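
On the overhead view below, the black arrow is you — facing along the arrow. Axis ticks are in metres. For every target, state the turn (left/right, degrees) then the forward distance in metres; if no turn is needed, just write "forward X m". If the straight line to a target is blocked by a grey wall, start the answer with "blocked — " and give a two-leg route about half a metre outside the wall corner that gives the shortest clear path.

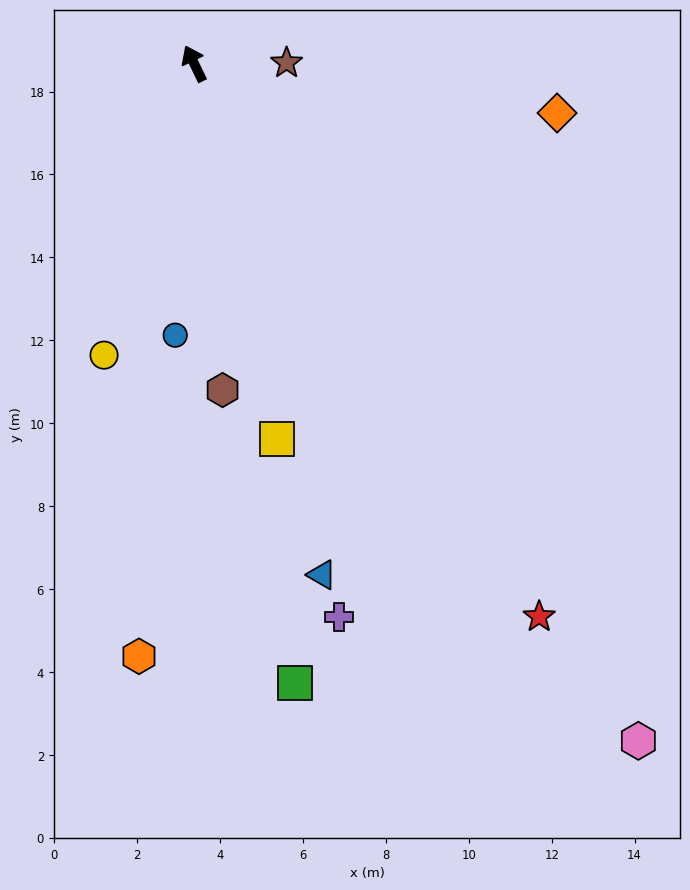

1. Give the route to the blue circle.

turn left 150°, forward 6.6 m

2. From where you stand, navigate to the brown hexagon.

turn left 159°, forward 7.9 m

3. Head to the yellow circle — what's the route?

turn left 137°, forward 7.4 m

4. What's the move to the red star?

turn right 174°, forward 15.7 m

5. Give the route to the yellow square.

turn left 167°, forward 9.3 m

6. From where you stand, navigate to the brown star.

turn right 115°, forward 2.2 m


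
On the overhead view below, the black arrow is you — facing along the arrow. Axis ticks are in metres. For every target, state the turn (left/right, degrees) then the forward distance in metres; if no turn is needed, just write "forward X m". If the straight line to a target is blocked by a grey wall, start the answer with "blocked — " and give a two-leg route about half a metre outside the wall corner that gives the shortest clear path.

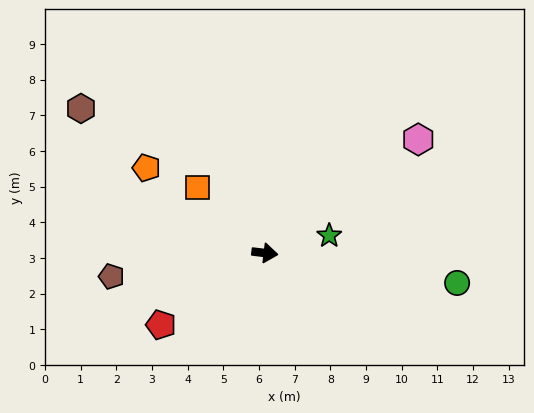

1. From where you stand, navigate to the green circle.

turn right 2°, forward 5.5 m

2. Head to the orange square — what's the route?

turn left 143°, forward 2.6 m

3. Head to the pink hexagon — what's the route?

turn left 43°, forward 5.4 m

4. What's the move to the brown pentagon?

turn right 165°, forward 4.4 m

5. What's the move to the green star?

turn left 22°, forward 1.9 m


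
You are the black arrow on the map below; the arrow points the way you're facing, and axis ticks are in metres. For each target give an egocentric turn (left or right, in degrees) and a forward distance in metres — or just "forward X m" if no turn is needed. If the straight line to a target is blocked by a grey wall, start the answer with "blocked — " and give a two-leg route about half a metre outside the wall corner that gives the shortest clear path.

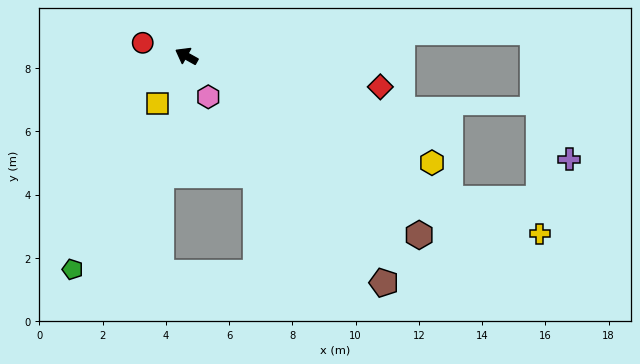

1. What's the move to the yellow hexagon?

turn right 174°, forward 8.5 m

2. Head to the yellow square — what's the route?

turn left 87°, forward 1.8 m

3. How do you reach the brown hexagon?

turn left 172°, forward 9.3 m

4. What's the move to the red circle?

turn left 12°, forward 1.4 m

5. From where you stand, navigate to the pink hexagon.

turn left 147°, forward 1.5 m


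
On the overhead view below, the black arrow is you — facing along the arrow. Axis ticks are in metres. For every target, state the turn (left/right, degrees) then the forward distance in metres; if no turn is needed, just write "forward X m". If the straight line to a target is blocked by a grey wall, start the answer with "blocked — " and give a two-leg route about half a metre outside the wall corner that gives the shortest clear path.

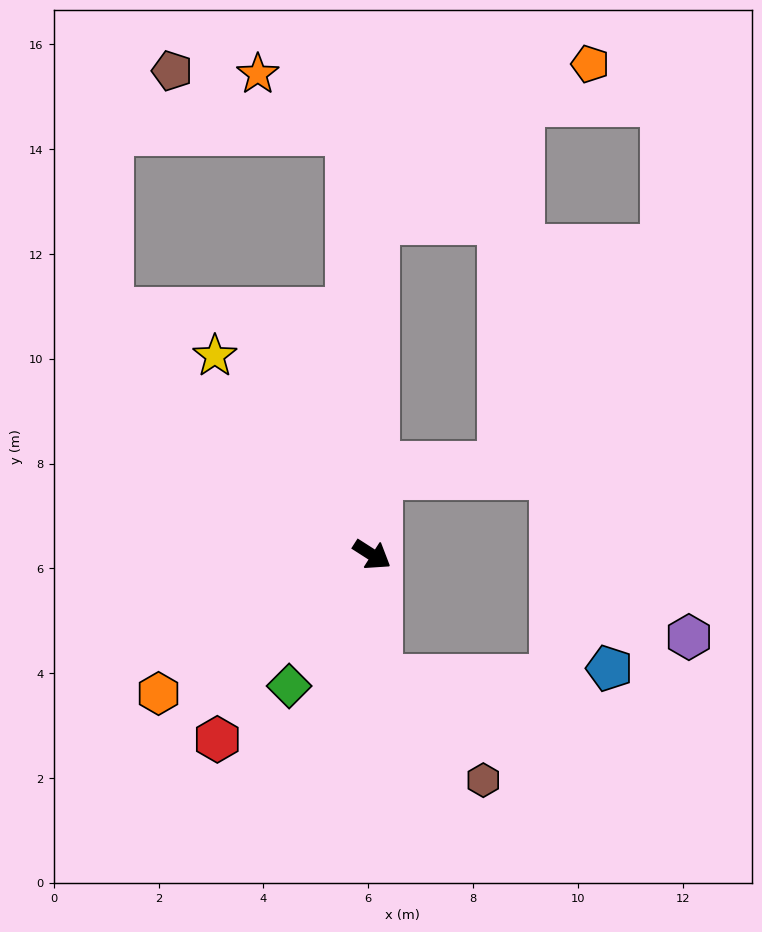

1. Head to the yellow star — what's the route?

turn left 161°, forward 4.8 m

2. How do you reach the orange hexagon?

turn right 114°, forward 4.9 m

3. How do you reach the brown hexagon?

blocked — turn right 53°, forward 2.3 m, then turn left 41°, forward 2.8 m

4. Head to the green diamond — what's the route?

turn right 90°, forward 3.0 m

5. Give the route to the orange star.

blocked — turn left 126°, forward 8.0 m, then turn left 53°, forward 2.1 m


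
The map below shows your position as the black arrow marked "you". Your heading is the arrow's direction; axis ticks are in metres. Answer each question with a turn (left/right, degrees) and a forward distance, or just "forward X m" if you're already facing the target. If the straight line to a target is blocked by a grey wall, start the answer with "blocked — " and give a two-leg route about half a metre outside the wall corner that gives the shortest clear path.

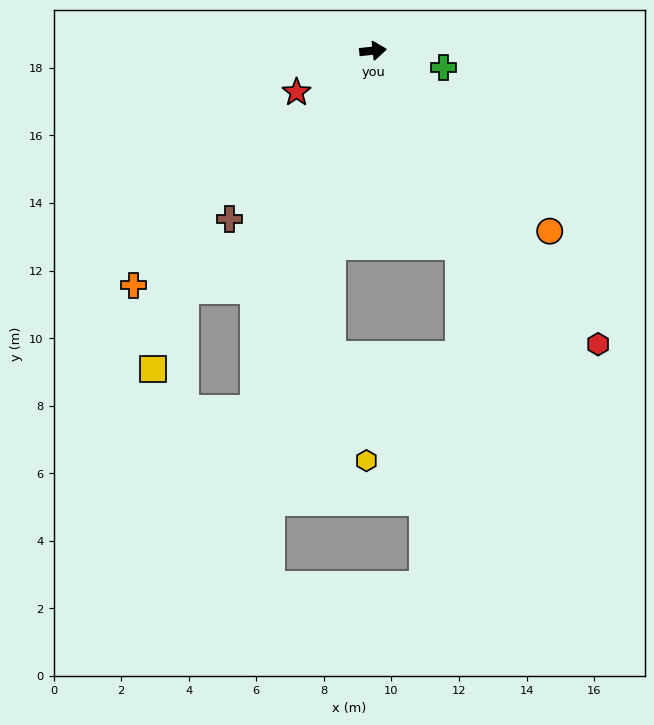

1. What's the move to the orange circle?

turn right 52°, forward 7.5 m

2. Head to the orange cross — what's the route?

turn right 142°, forward 9.9 m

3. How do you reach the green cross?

turn right 20°, forward 2.1 m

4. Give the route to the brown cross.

turn right 137°, forward 6.5 m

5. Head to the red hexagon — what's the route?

turn right 59°, forward 10.9 m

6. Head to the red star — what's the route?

turn right 158°, forward 2.6 m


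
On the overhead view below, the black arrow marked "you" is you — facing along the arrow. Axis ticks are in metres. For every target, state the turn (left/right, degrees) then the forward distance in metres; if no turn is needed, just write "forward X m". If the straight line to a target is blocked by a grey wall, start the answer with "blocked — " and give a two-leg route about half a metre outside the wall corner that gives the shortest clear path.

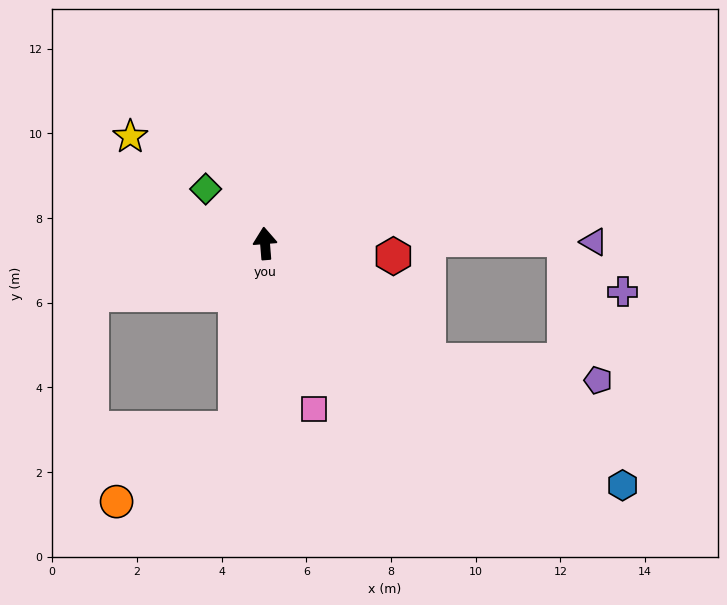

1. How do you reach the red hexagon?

turn right 100°, forward 3.0 m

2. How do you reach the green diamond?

turn left 43°, forward 1.9 m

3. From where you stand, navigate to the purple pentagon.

blocked — turn right 130°, forward 4.7 m, then turn left 29°, forward 4.0 m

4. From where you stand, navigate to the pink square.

turn right 168°, forward 4.1 m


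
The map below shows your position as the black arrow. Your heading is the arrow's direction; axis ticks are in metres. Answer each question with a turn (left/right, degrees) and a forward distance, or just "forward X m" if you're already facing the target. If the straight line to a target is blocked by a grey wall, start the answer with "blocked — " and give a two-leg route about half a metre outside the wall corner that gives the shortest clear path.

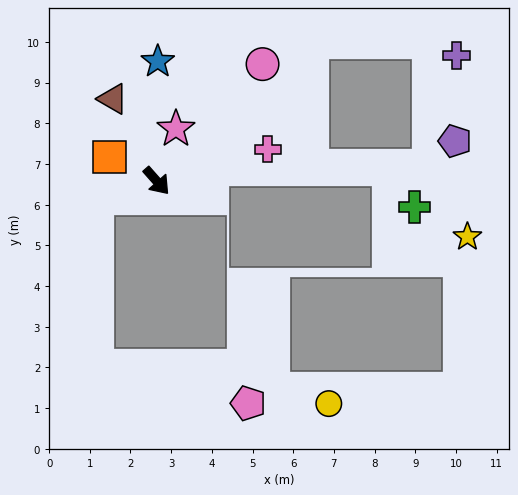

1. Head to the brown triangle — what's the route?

turn left 167°, forward 2.3 m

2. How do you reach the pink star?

turn left 118°, forward 1.4 m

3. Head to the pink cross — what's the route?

turn left 64°, forward 2.8 m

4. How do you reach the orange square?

turn right 158°, forward 1.3 m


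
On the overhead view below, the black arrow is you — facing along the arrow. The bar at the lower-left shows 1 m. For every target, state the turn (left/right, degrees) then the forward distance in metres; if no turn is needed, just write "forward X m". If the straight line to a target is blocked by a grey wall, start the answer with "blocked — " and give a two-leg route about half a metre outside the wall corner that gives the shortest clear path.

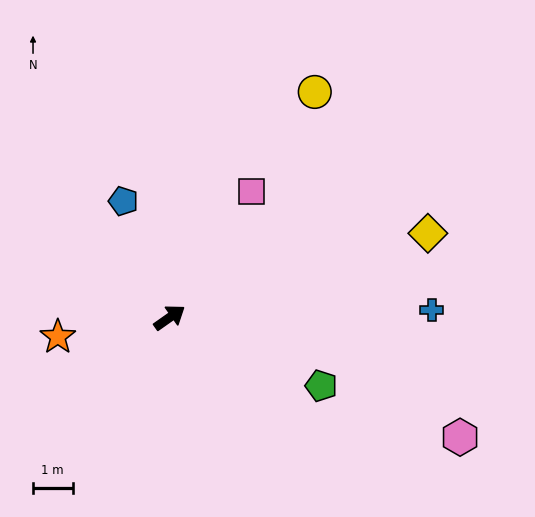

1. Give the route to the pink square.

turn left 22°, forward 3.8 m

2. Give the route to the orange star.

turn left 155°, forward 2.9 m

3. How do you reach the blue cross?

turn right 34°, forward 6.6 m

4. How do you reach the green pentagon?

turn right 59°, forward 4.2 m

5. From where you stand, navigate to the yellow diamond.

turn right 17°, forward 6.9 m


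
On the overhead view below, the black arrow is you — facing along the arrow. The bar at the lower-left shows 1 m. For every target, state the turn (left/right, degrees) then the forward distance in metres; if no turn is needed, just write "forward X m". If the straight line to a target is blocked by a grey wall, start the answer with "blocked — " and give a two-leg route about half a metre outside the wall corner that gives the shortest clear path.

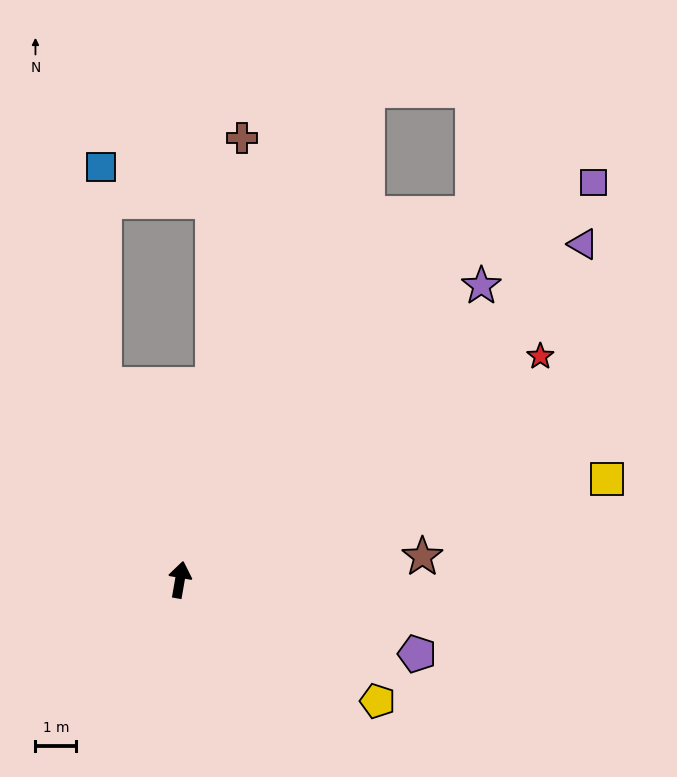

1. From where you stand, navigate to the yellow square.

turn right 67°, forward 10.7 m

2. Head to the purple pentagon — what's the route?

turn right 98°, forward 6.1 m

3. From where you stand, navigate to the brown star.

turn right 75°, forward 5.9 m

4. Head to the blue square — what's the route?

blocked — turn left 31°, forward 5.1 m, then turn right 20°, forward 5.3 m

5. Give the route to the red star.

turn right 48°, forward 10.4 m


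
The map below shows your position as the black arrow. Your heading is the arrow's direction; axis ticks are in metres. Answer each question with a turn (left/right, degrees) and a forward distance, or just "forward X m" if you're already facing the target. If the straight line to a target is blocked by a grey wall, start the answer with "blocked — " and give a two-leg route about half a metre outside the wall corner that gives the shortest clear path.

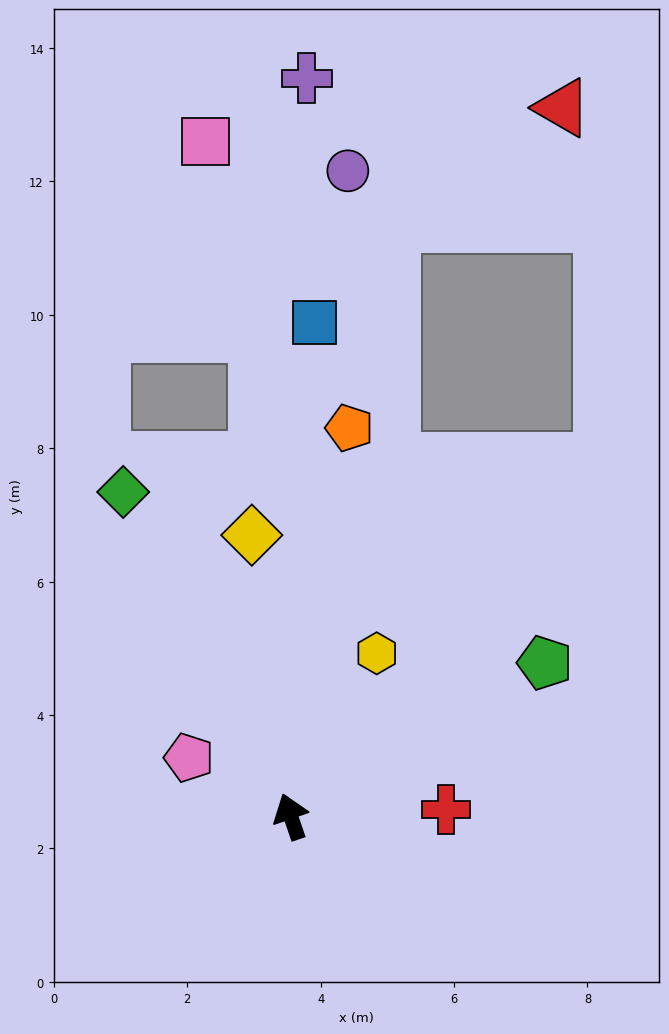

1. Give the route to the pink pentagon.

turn left 41°, forward 1.8 m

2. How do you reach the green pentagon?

turn right 78°, forward 4.5 m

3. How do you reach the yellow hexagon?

turn right 47°, forward 2.8 m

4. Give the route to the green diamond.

turn left 8°, forward 5.5 m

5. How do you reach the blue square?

turn right 22°, forward 7.4 m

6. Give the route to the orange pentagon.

turn right 28°, forward 5.9 m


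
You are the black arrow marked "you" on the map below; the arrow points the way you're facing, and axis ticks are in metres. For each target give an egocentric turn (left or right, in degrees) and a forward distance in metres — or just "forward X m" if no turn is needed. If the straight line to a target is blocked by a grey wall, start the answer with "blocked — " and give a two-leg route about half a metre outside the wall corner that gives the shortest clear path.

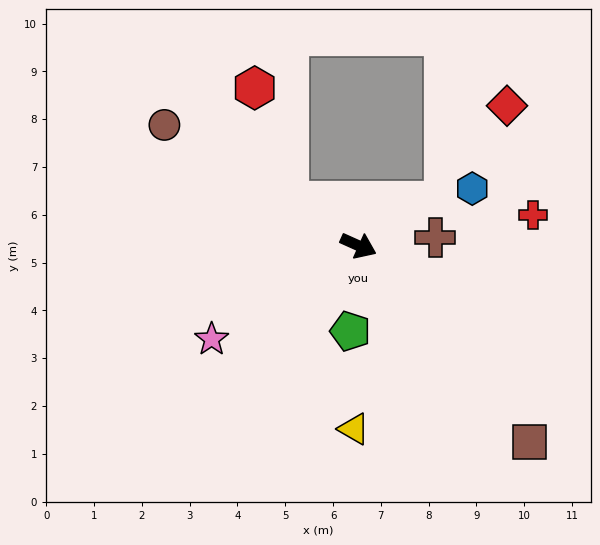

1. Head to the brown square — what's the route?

turn right 25°, forward 5.4 m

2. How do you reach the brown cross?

turn left 30°, forward 1.6 m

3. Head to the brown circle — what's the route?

turn left 172°, forward 4.8 m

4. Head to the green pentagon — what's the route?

turn right 71°, forward 1.8 m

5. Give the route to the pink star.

turn right 123°, forward 3.6 m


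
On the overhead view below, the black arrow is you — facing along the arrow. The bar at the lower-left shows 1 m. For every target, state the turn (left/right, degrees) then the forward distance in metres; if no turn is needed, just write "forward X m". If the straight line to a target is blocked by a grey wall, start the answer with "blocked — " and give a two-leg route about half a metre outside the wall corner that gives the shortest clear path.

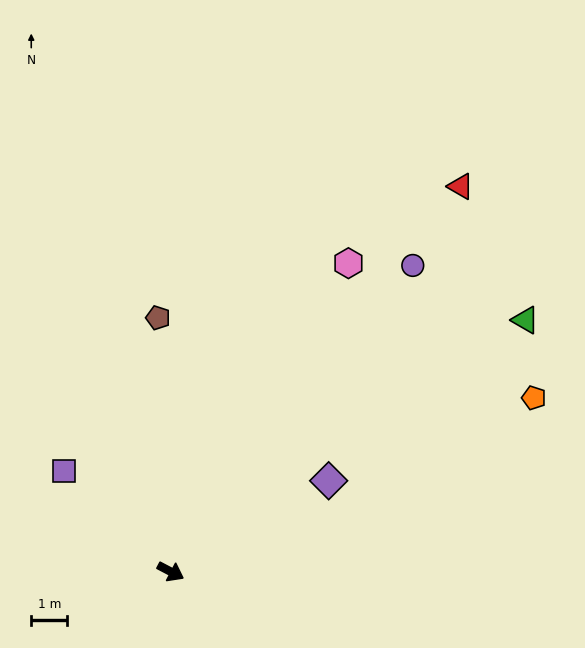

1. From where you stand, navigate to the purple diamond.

turn left 58°, forward 5.1 m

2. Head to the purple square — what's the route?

turn left 164°, forward 4.1 m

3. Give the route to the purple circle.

turn left 79°, forward 10.9 m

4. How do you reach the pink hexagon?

turn left 88°, forward 9.9 m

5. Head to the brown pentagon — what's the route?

turn left 120°, forward 7.1 m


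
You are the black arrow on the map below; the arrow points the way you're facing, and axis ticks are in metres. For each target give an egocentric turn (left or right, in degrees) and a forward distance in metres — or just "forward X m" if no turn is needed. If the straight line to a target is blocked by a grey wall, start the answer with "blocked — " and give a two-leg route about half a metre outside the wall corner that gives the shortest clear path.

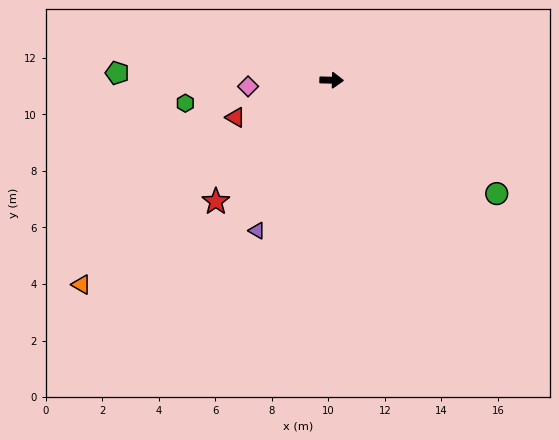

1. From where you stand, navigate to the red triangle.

turn right 157°, forward 3.6 m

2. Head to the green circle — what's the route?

turn right 33°, forward 7.1 m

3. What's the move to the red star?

turn right 132°, forward 5.9 m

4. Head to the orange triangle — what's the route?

turn right 139°, forward 11.4 m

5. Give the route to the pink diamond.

turn right 174°, forward 3.0 m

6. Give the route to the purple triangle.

turn right 115°, forward 5.9 m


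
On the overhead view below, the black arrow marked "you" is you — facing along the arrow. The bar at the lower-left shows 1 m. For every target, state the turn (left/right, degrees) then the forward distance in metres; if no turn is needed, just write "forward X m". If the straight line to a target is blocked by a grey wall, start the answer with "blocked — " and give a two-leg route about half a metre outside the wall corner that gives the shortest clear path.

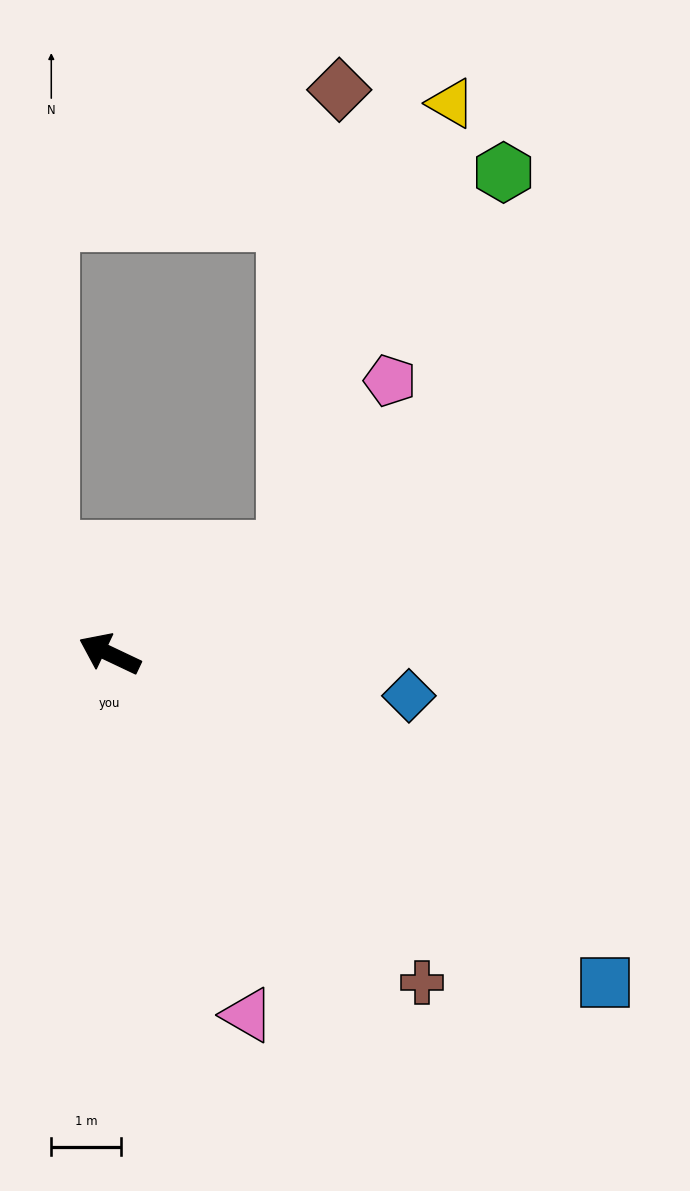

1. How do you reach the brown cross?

turn left 159°, forward 6.5 m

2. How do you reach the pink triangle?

turn left 136°, forward 5.5 m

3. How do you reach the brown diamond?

blocked — turn right 124°, forward 2.9 m, then turn left 53°, forward 6.6 m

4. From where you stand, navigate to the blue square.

turn left 172°, forward 8.5 m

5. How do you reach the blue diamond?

turn right 163°, forward 4.3 m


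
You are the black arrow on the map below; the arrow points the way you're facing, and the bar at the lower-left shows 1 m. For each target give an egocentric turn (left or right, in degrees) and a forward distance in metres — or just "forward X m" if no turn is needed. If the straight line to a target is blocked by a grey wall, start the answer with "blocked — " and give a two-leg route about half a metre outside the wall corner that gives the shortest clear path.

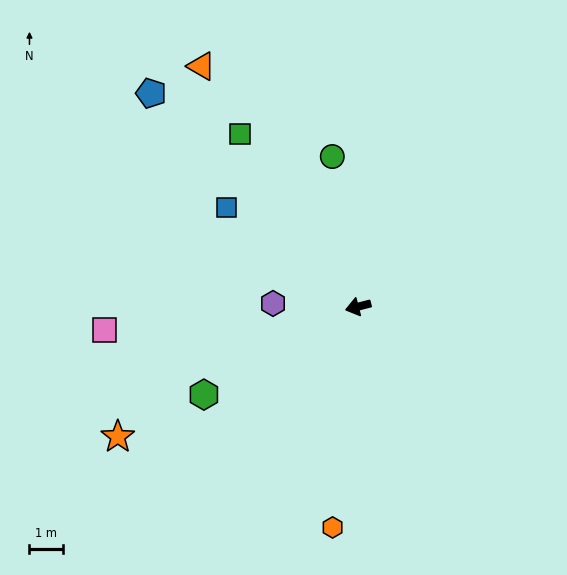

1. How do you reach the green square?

turn right 70°, forward 6.2 m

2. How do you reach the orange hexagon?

turn left 69°, forward 6.6 m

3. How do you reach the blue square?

turn right 51°, forward 4.9 m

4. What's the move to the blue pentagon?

turn right 60°, forward 8.8 m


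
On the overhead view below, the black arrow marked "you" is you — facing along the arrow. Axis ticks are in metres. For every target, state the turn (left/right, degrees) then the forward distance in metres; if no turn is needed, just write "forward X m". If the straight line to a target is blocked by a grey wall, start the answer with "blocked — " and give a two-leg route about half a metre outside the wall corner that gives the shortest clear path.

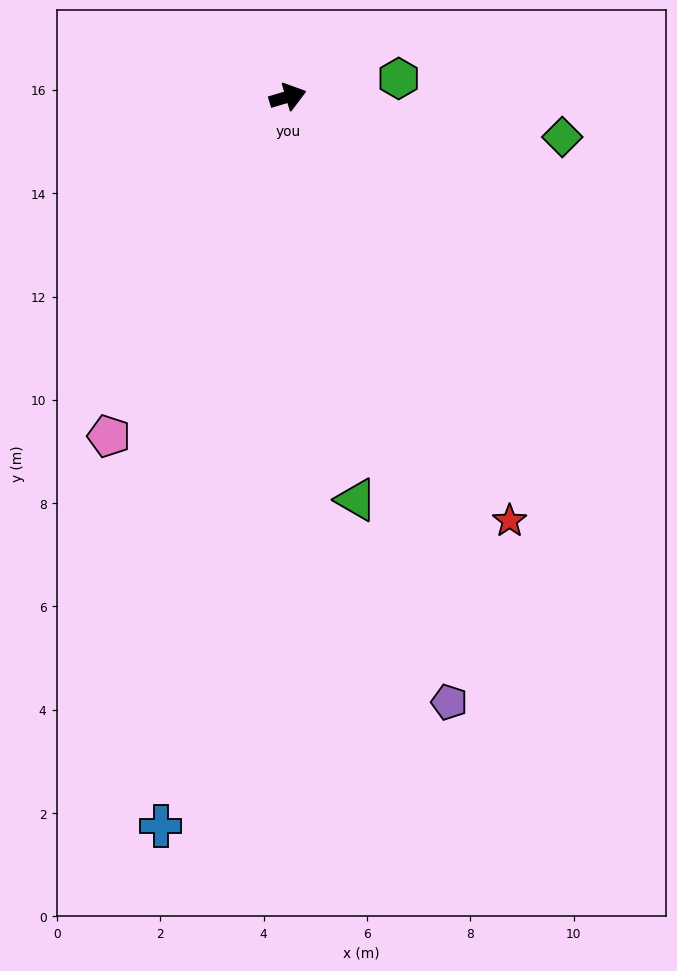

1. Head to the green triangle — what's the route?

turn right 97°, forward 7.9 m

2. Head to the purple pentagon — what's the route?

turn right 92°, forward 12.1 m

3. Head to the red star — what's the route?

turn right 79°, forward 9.3 m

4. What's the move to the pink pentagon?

turn right 134°, forward 7.4 m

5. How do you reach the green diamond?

turn right 25°, forward 5.4 m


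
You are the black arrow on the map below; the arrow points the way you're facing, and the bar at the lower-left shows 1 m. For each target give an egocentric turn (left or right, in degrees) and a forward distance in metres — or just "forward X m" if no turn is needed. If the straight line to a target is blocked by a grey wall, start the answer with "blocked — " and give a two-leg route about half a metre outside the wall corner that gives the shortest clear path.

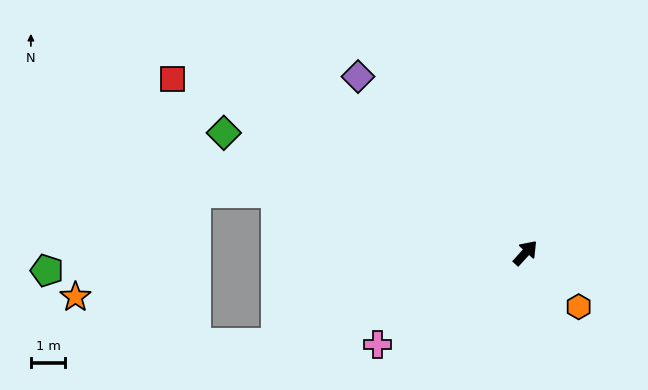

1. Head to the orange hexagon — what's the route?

turn right 93°, forward 2.2 m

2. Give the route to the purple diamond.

turn left 86°, forward 7.1 m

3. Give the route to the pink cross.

turn left 164°, forward 5.1 m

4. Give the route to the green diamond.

turn left 111°, forward 9.5 m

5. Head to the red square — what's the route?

turn left 106°, forward 11.5 m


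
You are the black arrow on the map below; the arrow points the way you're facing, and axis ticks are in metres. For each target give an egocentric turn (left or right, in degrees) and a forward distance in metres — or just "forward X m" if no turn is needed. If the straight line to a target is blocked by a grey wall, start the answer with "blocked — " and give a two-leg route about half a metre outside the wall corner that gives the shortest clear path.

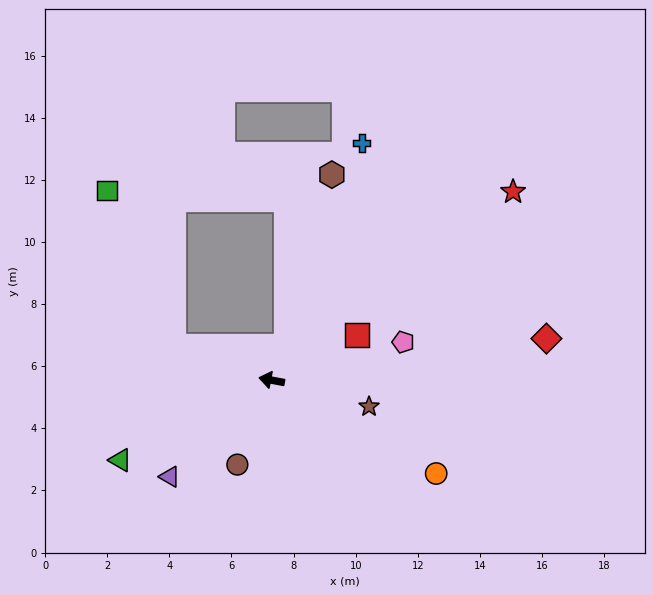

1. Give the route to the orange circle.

turn left 161°, forward 6.1 m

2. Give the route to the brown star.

turn left 176°, forward 3.2 m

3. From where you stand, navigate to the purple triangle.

turn left 54°, forward 4.5 m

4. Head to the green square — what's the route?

blocked — turn right 8°, forward 3.3 m, then turn right 48°, forward 5.5 m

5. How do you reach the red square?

turn right 141°, forward 3.1 m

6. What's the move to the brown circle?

turn left 79°, forward 2.9 m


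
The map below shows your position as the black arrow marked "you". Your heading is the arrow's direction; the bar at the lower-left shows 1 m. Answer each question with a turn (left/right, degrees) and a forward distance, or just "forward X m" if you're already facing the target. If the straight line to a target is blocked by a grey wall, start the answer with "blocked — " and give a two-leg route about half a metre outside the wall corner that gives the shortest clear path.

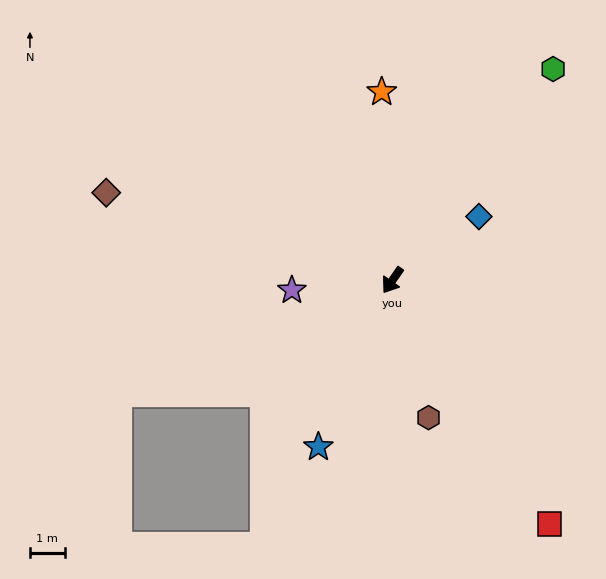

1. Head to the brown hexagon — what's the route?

turn left 50°, forward 4.1 m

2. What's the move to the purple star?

turn right 50°, forward 2.9 m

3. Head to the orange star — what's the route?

turn right 142°, forward 5.4 m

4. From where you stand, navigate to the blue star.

turn left 11°, forward 5.2 m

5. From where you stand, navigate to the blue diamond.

turn left 161°, forward 3.1 m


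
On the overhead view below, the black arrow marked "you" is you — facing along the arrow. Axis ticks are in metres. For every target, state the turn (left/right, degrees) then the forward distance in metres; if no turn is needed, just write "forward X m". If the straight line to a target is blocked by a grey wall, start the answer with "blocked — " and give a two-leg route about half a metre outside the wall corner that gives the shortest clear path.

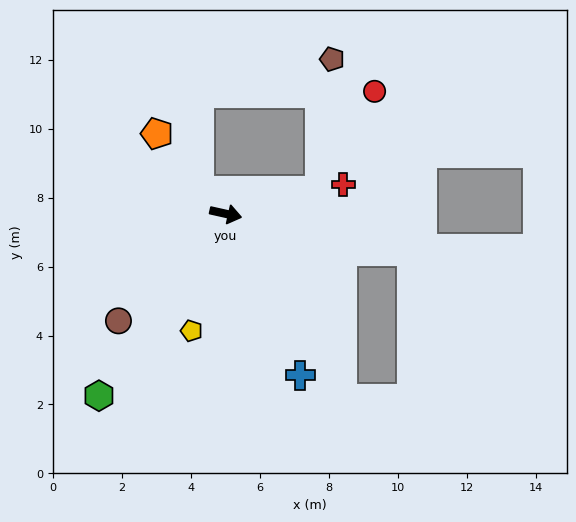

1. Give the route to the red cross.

turn left 27°, forward 3.5 m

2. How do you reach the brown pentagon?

blocked — turn left 27°, forward 2.8 m, then turn left 70°, forward 3.8 m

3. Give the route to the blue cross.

turn right 53°, forward 5.2 m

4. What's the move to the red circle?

blocked — turn left 27°, forward 2.8 m, then turn left 46°, forward 3.3 m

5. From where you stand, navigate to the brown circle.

turn right 122°, forward 4.4 m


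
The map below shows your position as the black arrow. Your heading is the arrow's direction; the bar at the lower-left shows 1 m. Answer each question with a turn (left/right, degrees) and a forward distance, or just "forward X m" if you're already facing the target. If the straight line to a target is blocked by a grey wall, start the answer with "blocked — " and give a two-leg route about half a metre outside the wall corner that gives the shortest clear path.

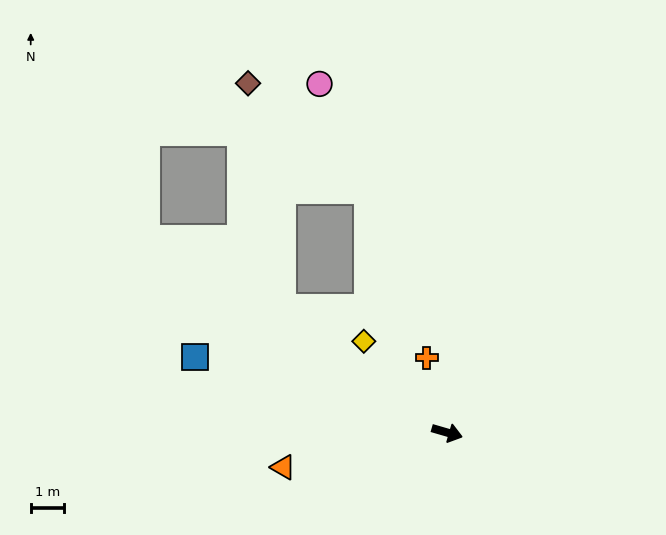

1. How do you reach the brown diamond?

blocked — turn left 159°, forward 6.1 m, then turn right 44°, forward 6.7 m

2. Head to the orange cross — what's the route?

turn left 121°, forward 2.3 m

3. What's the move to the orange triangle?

turn right 152°, forward 5.0 m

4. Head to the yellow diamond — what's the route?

turn left 149°, forward 3.7 m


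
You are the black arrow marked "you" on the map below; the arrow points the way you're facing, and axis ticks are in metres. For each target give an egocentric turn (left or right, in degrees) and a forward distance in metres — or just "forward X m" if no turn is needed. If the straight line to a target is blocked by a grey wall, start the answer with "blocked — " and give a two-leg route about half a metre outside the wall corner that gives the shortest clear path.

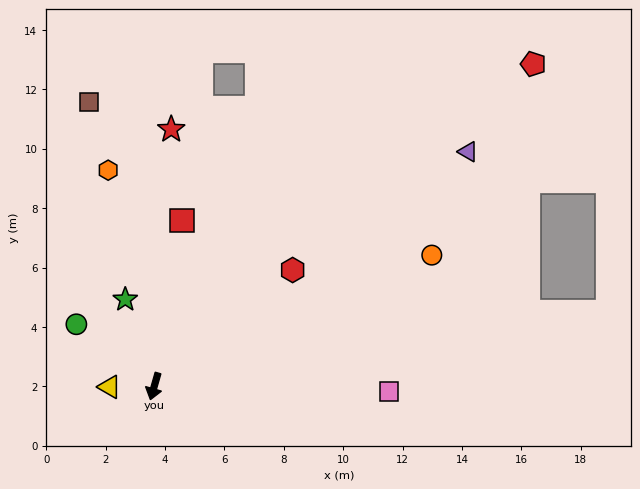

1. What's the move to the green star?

turn right 146°, forward 3.1 m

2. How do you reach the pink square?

turn left 105°, forward 7.9 m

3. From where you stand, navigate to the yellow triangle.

turn right 73°, forward 1.5 m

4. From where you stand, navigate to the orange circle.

turn left 131°, forward 10.3 m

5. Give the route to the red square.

turn right 174°, forward 5.7 m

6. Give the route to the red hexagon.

turn left 146°, forward 6.1 m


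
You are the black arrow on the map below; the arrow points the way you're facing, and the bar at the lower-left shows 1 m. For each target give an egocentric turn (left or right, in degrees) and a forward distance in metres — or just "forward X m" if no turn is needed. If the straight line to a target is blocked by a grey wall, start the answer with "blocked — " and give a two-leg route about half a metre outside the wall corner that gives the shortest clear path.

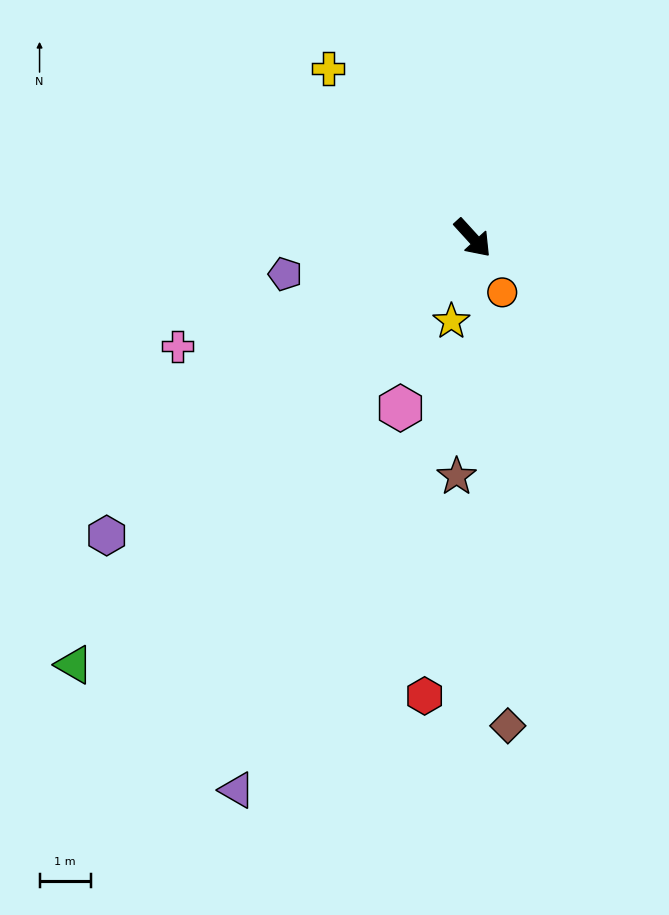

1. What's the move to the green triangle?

turn right 85°, forward 11.5 m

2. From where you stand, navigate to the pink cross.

turn right 112°, forward 6.2 m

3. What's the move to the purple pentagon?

turn right 121°, forward 3.7 m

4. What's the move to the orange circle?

turn right 14°, forward 1.2 m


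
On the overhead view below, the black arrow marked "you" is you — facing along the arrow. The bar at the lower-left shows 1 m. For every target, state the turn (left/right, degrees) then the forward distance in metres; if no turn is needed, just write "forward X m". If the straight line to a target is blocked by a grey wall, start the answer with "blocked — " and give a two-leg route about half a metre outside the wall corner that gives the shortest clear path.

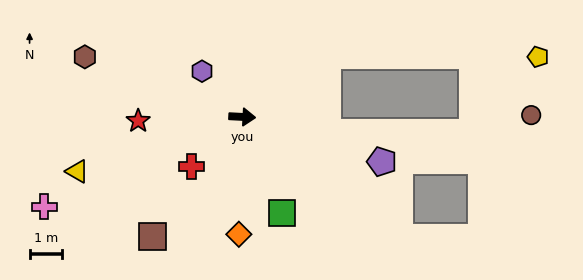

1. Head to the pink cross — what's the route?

turn right 153°, forward 6.7 m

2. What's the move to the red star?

turn right 175°, forward 3.2 m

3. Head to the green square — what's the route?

turn right 64°, forward 3.2 m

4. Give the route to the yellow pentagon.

blocked — turn left 39°, forward 3.3 m, then turn right 36°, forward 6.5 m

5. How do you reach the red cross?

turn right 132°, forward 2.2 m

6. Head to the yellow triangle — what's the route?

turn right 159°, forward 5.4 m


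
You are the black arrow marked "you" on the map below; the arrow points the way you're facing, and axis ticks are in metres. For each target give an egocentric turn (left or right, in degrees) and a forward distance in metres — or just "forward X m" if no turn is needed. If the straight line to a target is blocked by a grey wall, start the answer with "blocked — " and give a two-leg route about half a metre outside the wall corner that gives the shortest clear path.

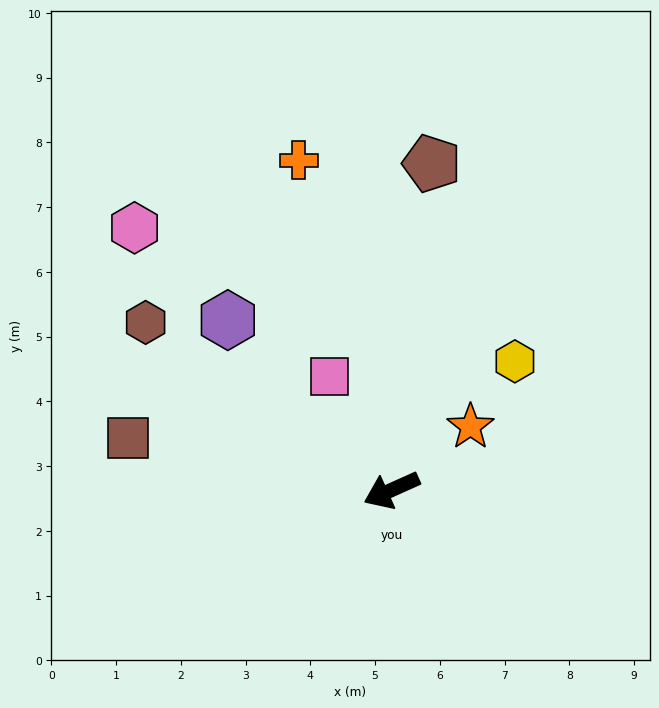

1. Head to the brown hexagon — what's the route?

turn right 58°, forward 4.6 m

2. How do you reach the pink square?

turn right 86°, forward 2.0 m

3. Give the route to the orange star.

turn right 165°, forward 1.6 m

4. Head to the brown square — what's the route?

turn right 35°, forward 4.1 m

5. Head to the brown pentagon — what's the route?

turn right 121°, forward 5.1 m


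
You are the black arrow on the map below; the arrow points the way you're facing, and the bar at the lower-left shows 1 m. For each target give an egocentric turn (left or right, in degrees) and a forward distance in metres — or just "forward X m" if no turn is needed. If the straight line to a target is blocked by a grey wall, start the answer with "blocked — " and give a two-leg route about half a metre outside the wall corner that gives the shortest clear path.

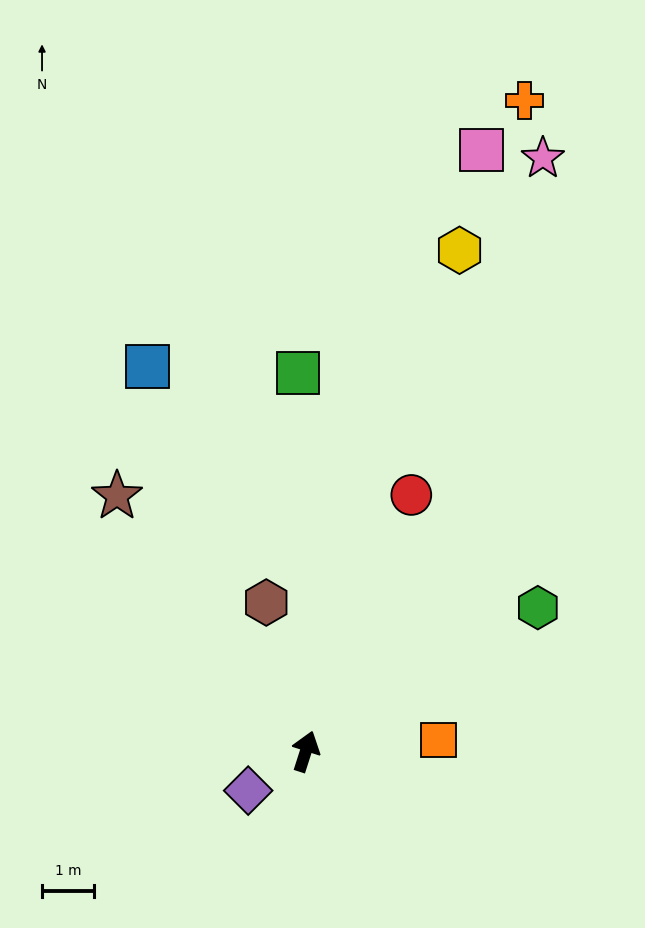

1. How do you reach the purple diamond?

turn left 142°, forward 1.3 m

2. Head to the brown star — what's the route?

turn left 54°, forward 6.2 m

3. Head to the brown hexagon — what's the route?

turn left 33°, forward 3.0 m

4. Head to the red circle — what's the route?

turn right 5°, forward 5.4 m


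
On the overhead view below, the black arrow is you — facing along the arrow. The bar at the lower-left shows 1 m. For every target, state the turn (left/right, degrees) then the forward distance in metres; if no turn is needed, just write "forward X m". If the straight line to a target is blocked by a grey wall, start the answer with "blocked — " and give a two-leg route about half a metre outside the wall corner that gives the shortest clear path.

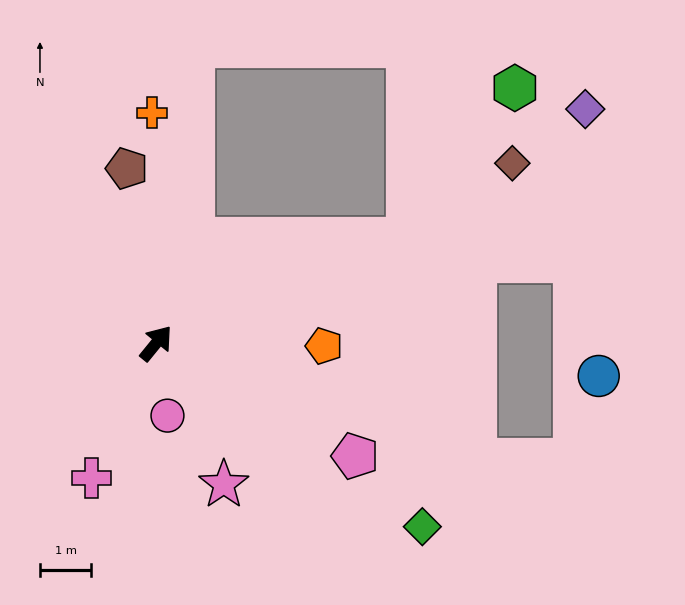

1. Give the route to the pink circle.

turn right 132°, forward 1.4 m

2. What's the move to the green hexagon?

blocked — turn right 28°, forward 5.3 m, then turn left 32°, forward 3.6 m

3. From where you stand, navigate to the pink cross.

turn right 166°, forward 2.9 m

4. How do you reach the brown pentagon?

turn left 49°, forward 3.5 m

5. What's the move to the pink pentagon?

turn right 80°, forward 4.5 m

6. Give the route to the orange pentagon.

turn right 52°, forward 3.3 m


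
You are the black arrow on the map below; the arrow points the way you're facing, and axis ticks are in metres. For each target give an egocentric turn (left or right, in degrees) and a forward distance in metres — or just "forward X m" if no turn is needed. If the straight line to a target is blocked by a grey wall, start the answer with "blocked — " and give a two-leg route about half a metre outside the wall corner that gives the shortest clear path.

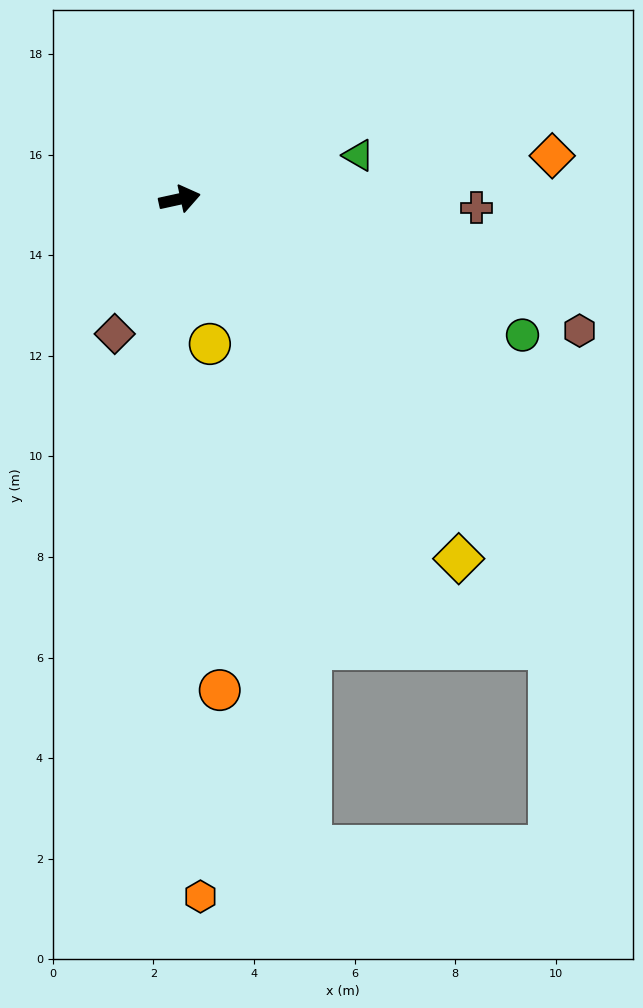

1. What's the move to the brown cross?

turn right 14°, forward 5.9 m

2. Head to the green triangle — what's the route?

forward 3.7 m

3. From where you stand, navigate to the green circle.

turn right 34°, forward 7.3 m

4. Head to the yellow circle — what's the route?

turn right 91°, forward 2.9 m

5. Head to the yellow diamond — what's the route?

turn right 65°, forward 9.1 m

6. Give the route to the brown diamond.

turn right 128°, forward 3.0 m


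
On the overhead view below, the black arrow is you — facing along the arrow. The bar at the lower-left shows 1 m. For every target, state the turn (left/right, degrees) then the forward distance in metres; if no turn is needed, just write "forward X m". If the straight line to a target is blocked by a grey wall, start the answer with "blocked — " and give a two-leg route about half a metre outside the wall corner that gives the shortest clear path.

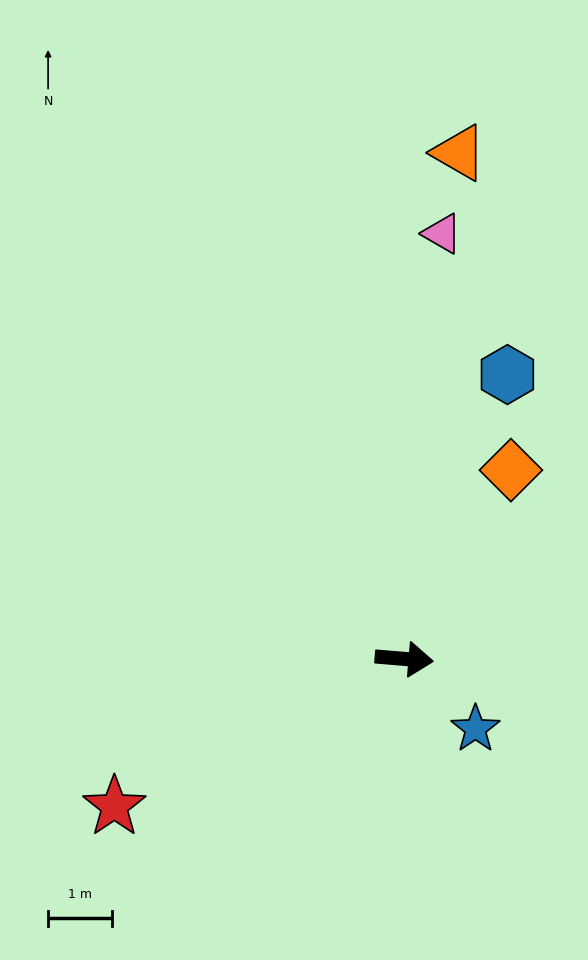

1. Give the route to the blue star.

turn right 40°, forward 1.6 m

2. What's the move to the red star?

turn right 148°, forward 5.1 m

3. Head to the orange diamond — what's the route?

turn left 65°, forward 3.4 m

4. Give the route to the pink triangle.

turn left 90°, forward 6.7 m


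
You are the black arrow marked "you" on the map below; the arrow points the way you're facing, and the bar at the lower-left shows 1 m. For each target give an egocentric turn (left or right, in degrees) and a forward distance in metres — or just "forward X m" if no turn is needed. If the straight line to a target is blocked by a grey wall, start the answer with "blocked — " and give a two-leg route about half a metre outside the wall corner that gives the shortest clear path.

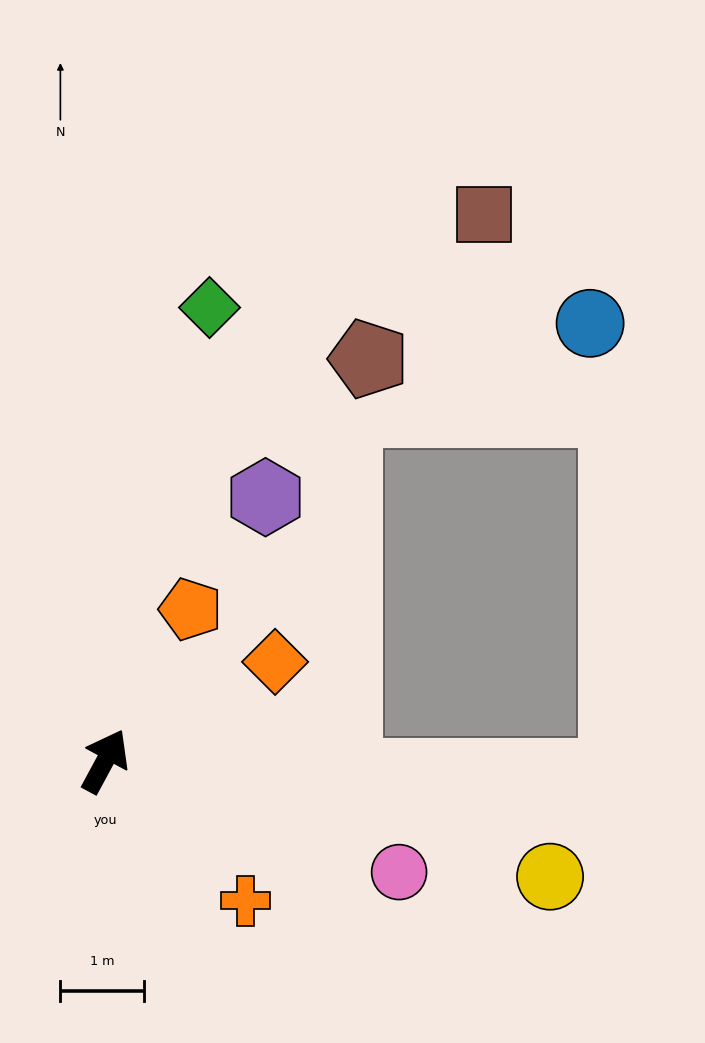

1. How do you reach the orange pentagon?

forward 2.1 m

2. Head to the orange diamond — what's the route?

turn right 31°, forward 2.4 m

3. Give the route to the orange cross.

turn right 107°, forward 2.4 m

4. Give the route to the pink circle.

turn right 82°, forward 3.8 m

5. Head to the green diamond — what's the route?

turn left 15°, forward 5.6 m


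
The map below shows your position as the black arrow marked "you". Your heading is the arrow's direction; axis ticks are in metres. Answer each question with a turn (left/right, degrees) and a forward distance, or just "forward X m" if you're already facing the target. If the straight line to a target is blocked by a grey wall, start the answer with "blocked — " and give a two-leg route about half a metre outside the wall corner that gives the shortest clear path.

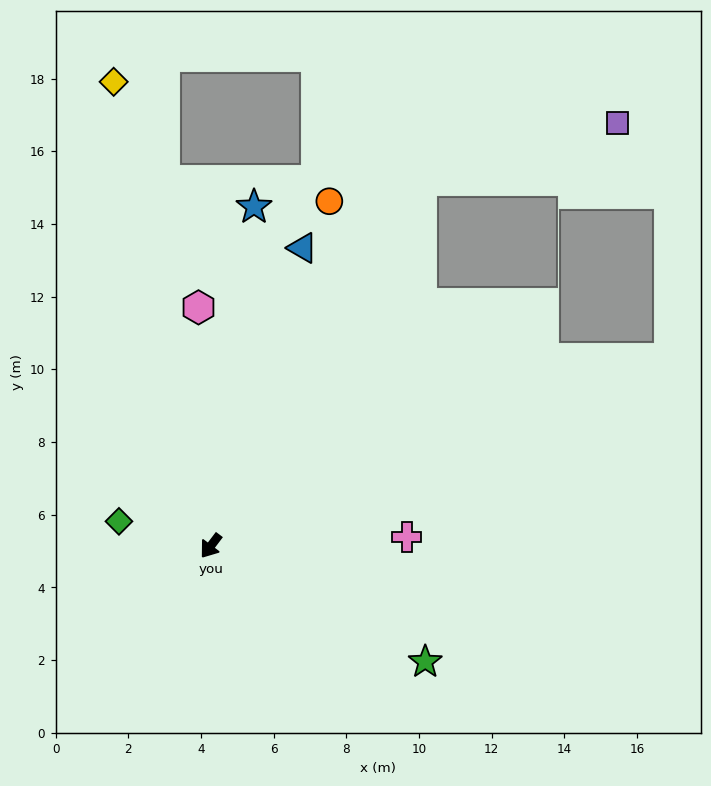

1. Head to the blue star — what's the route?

turn right 150°, forward 9.4 m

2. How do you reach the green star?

turn left 99°, forward 6.7 m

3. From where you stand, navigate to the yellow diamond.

turn right 131°, forward 13.0 m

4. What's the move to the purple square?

blocked — turn right 173°, forward 11.6 m, then turn right 44°, forward 5.6 m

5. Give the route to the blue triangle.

turn right 160°, forward 8.6 m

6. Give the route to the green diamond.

turn right 68°, forward 2.6 m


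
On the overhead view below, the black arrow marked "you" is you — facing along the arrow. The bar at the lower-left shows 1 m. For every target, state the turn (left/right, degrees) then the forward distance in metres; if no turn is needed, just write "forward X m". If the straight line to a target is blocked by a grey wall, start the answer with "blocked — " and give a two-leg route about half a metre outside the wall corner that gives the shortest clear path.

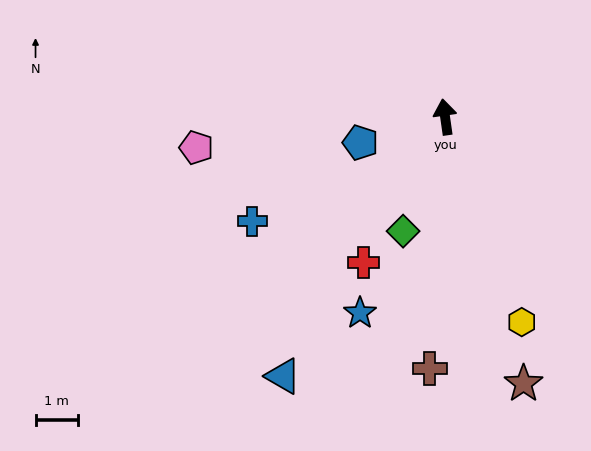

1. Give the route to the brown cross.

turn left 168°, forward 6.0 m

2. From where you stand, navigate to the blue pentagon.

turn left 99°, forward 2.1 m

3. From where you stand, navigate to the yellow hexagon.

turn right 168°, forward 5.2 m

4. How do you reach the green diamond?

turn left 152°, forward 2.9 m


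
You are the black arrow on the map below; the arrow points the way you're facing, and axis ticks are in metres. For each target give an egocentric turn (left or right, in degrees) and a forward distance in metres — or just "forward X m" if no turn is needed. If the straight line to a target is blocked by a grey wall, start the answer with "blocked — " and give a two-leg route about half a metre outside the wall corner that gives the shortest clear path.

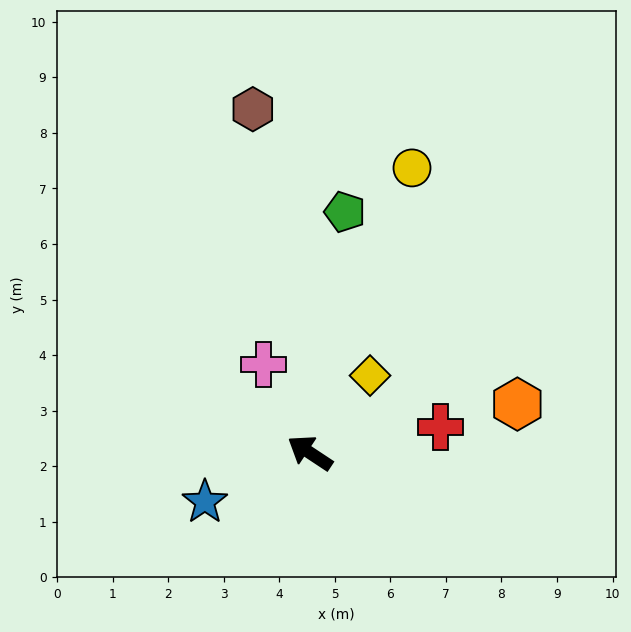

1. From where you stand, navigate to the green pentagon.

turn right 65°, forward 4.4 m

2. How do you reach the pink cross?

turn right 29°, forward 1.8 m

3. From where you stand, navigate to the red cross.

turn right 135°, forward 2.4 m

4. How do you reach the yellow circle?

turn right 76°, forward 5.4 m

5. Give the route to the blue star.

turn left 58°, forward 2.1 m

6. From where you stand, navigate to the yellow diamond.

turn right 94°, forward 1.8 m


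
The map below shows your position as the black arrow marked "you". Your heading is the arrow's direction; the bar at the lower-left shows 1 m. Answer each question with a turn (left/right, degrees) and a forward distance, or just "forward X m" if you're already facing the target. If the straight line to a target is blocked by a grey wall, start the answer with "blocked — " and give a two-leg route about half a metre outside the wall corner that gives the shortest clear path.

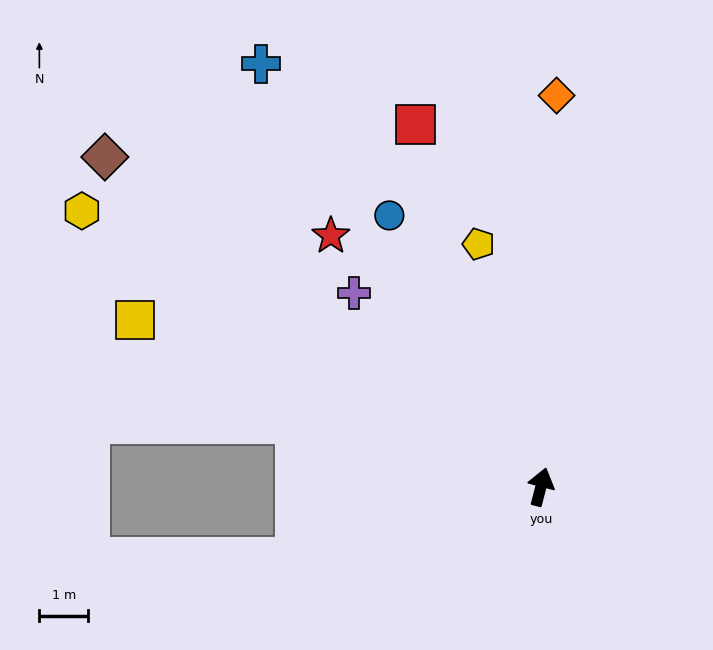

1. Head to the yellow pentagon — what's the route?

turn left 29°, forward 5.1 m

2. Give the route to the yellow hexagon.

turn left 74°, forward 11.0 m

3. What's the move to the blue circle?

turn left 44°, forward 6.4 m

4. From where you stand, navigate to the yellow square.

turn left 82°, forward 9.0 m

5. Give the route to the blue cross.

turn left 48°, forward 10.4 m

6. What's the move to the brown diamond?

turn left 68°, forward 11.2 m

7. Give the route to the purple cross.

turn left 59°, forward 5.5 m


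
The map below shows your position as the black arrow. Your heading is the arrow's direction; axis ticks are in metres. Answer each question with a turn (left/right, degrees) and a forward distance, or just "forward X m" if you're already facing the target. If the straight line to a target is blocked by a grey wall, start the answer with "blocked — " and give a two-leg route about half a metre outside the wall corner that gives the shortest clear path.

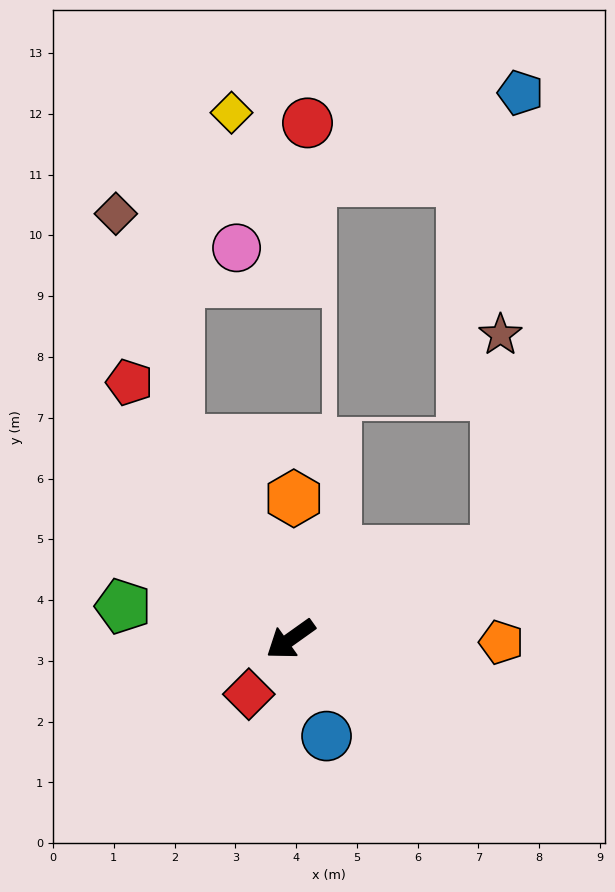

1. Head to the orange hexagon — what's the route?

turn right 127°, forward 2.3 m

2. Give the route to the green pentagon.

turn right 47°, forward 2.8 m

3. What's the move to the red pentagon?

turn right 93°, forward 5.0 m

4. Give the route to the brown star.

blocked — turn left 168°, forward 3.7 m, then turn left 66°, forward 3.6 m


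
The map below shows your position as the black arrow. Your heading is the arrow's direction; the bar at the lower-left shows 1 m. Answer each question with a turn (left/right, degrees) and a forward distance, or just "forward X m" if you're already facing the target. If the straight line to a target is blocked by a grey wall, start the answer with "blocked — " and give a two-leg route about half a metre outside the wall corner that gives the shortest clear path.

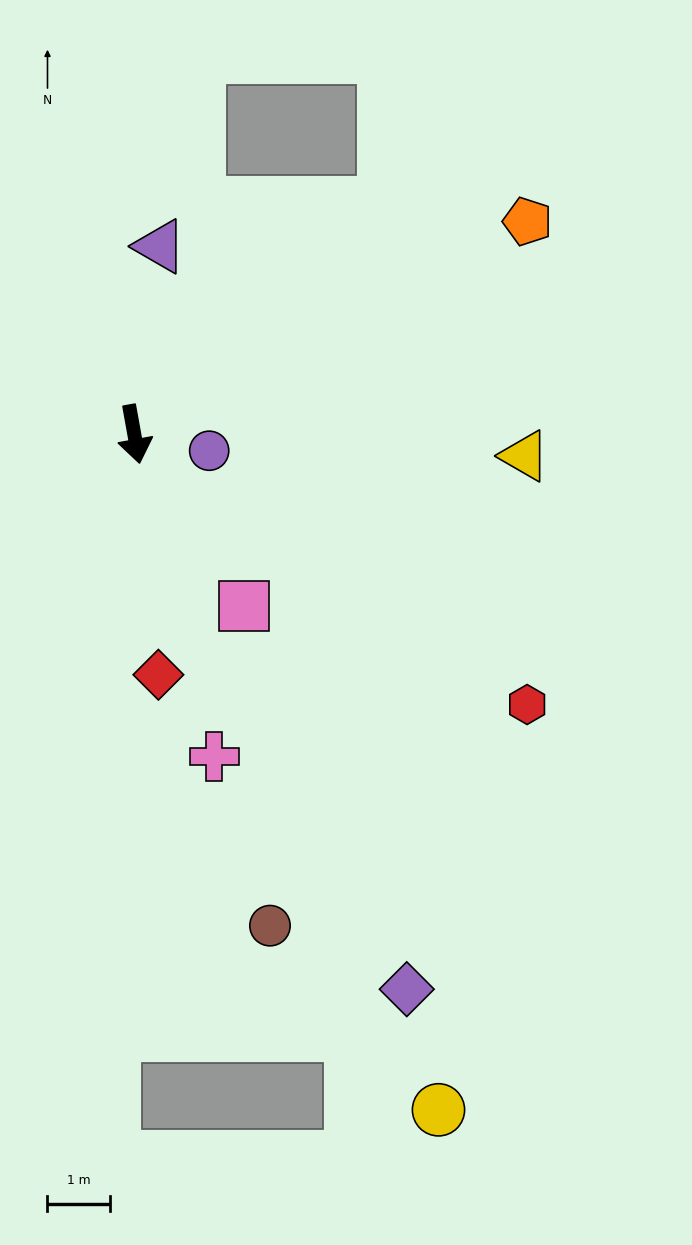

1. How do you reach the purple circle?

turn left 67°, forward 1.2 m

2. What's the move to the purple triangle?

turn left 162°, forward 3.0 m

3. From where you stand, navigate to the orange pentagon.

turn left 108°, forward 7.1 m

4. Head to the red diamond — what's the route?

turn right 4°, forward 3.8 m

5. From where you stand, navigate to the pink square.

turn left 22°, forward 3.2 m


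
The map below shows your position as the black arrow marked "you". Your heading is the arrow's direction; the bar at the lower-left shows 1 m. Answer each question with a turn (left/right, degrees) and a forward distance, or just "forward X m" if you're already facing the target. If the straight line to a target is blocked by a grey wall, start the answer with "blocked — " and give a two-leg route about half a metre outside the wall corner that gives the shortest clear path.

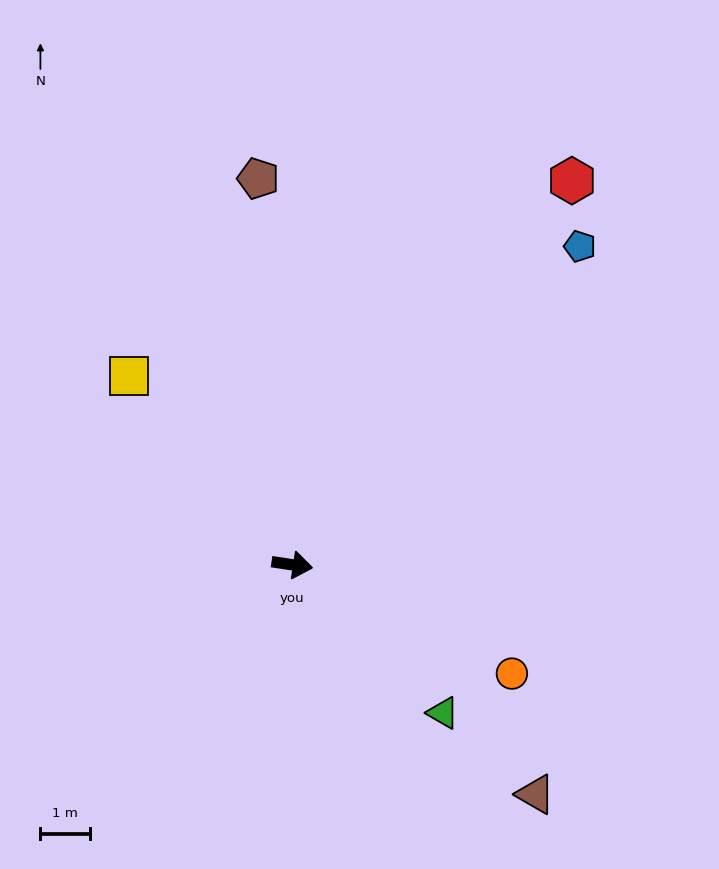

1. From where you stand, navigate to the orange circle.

turn right 18°, forward 4.9 m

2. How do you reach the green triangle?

turn right 36°, forward 4.3 m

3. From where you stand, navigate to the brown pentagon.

turn left 104°, forward 7.8 m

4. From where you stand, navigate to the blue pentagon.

turn left 57°, forward 8.7 m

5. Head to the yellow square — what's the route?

turn left 139°, forward 5.0 m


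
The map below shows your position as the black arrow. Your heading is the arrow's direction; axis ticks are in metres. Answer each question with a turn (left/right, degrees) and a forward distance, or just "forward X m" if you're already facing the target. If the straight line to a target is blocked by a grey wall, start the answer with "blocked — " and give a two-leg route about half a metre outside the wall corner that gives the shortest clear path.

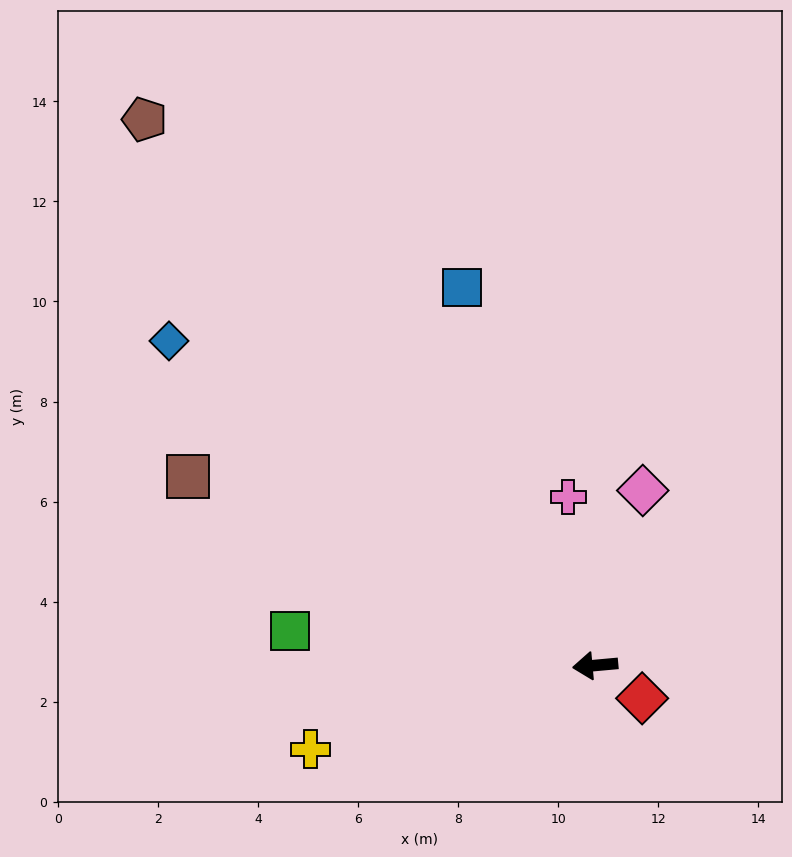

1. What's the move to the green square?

turn right 12°, forward 6.1 m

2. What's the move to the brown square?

turn right 30°, forward 9.0 m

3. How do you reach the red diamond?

turn left 140°, forward 1.1 m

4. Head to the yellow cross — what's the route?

turn left 11°, forward 5.9 m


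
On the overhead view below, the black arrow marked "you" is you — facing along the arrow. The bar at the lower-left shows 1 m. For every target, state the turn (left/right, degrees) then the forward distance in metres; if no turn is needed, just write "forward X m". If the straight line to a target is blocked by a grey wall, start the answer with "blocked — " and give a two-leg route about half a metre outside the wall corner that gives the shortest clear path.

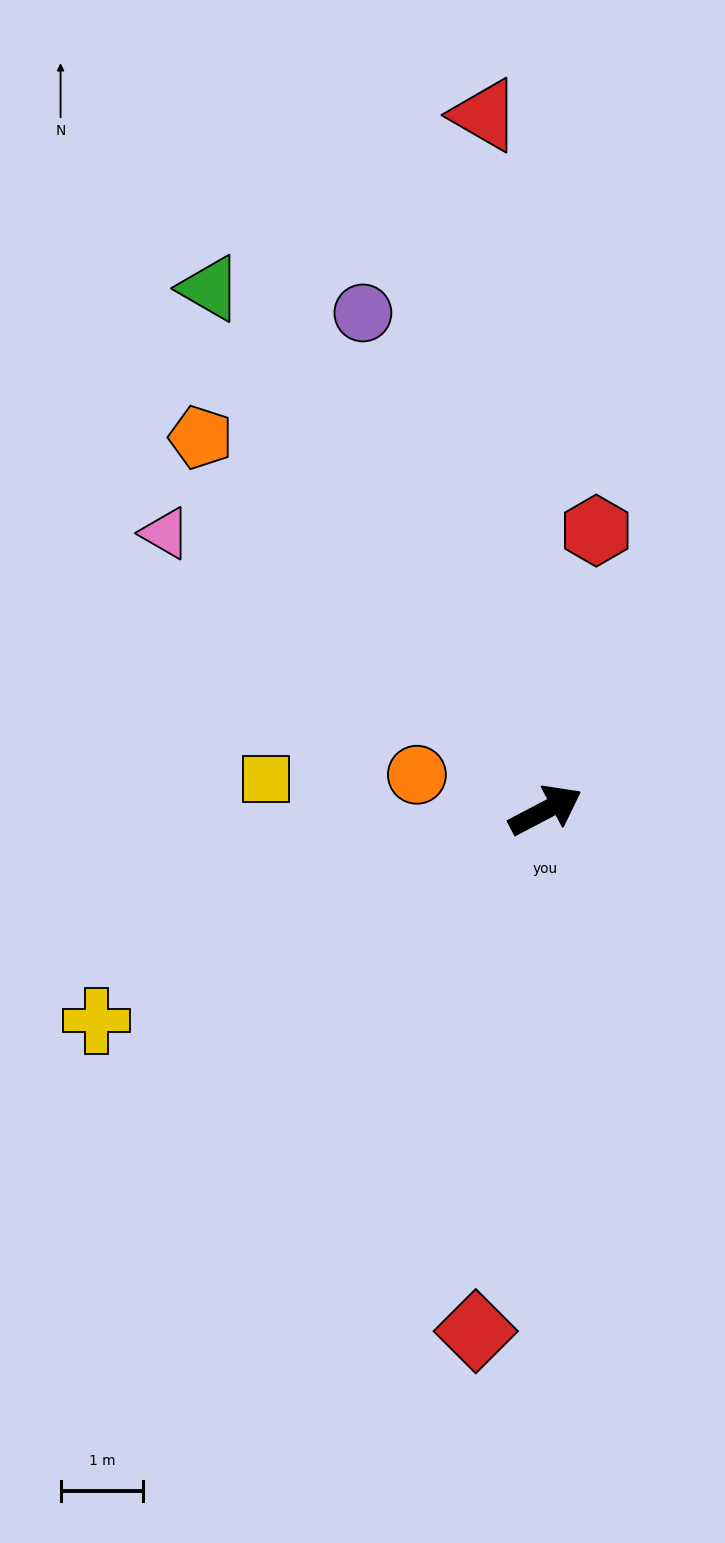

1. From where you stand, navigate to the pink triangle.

turn left 116°, forward 5.7 m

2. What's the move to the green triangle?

turn left 95°, forward 7.5 m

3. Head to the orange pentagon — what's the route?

turn left 105°, forward 6.1 m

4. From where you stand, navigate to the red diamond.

turn right 125°, forward 6.4 m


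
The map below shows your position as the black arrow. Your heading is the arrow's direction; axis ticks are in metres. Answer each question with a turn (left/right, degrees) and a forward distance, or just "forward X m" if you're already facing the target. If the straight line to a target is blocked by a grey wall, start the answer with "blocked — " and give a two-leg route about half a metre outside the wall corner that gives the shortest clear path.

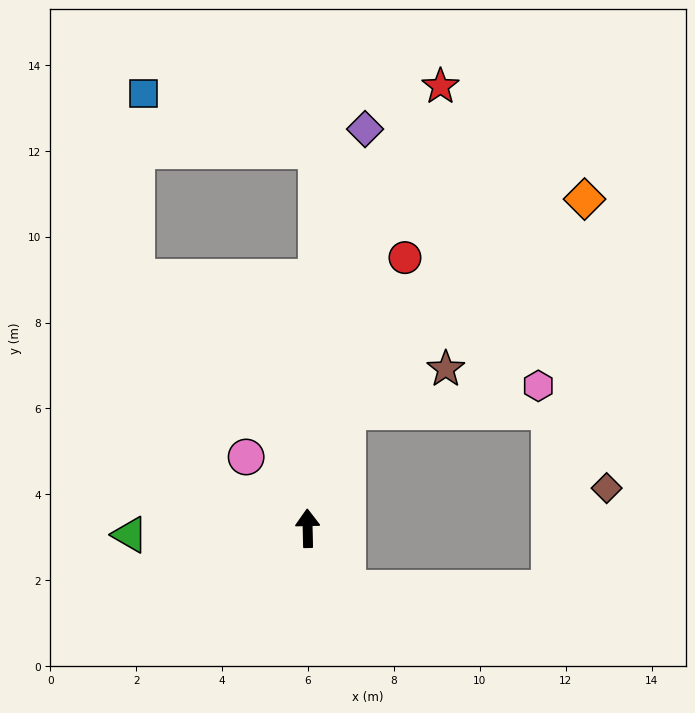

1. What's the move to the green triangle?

turn left 91°, forward 4.1 m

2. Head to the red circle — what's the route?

turn right 21°, forward 6.7 m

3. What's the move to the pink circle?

turn left 40°, forward 2.2 m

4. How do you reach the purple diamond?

turn right 9°, forward 9.4 m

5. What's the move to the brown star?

blocked — turn right 20°, forward 2.9 m, then turn right 48°, forward 2.5 m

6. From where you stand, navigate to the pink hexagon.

blocked — turn right 20°, forward 2.9 m, then turn right 64°, forward 4.5 m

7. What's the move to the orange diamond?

blocked — turn right 20°, forward 2.9 m, then turn right 29°, forward 7.4 m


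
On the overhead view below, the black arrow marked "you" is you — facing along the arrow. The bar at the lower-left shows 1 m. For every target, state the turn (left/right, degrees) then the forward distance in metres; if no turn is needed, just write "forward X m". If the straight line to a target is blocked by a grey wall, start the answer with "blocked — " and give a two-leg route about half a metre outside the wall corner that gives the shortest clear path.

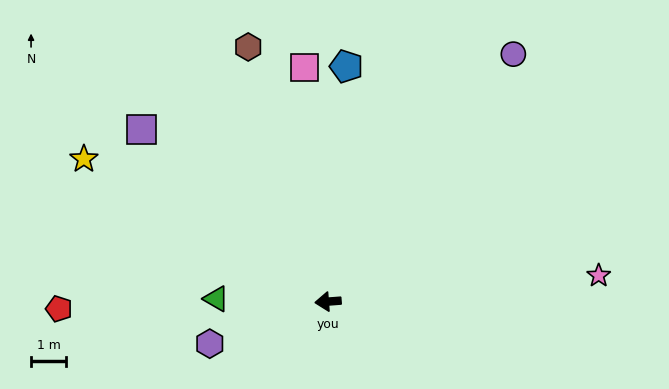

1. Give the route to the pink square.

turn right 89°, forward 6.7 m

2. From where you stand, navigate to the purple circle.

turn right 131°, forward 8.8 m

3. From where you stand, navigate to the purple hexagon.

turn left 15°, forward 3.6 m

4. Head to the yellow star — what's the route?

turn right 35°, forward 8.0 m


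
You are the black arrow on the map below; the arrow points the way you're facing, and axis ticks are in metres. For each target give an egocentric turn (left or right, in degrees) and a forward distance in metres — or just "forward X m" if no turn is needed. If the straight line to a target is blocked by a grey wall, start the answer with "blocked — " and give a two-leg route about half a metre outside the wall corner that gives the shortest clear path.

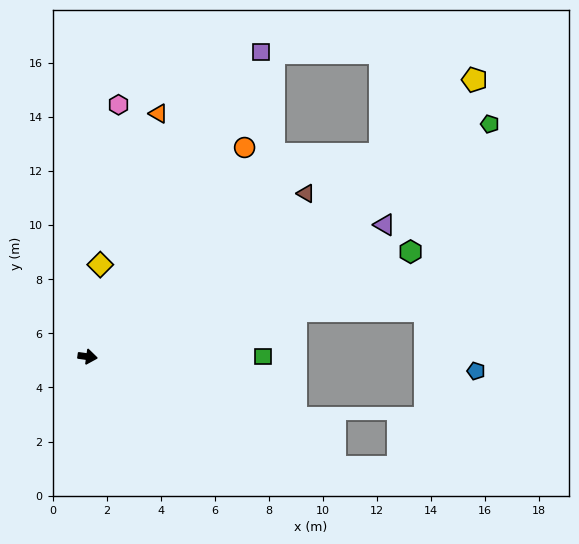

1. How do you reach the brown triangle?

turn left 45°, forward 10.1 m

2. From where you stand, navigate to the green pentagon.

turn left 38°, forward 17.2 m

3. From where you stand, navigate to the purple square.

turn left 68°, forward 13.0 m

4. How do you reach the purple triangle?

turn left 32°, forward 12.0 m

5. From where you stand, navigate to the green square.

turn left 8°, forward 6.5 m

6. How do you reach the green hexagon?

turn left 26°, forward 12.6 m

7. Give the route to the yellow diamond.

turn left 90°, forward 3.4 m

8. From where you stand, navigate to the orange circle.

turn left 61°, forward 9.7 m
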